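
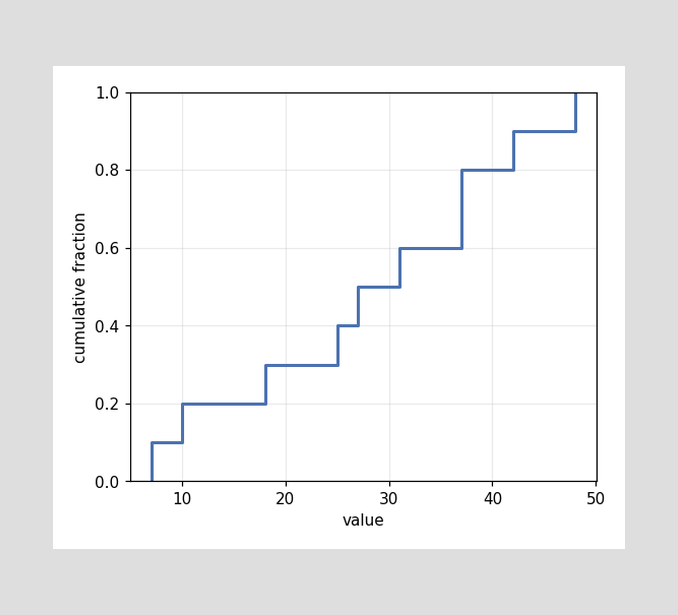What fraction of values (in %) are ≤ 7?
10%

At x=7 the ECDF step is at 10%.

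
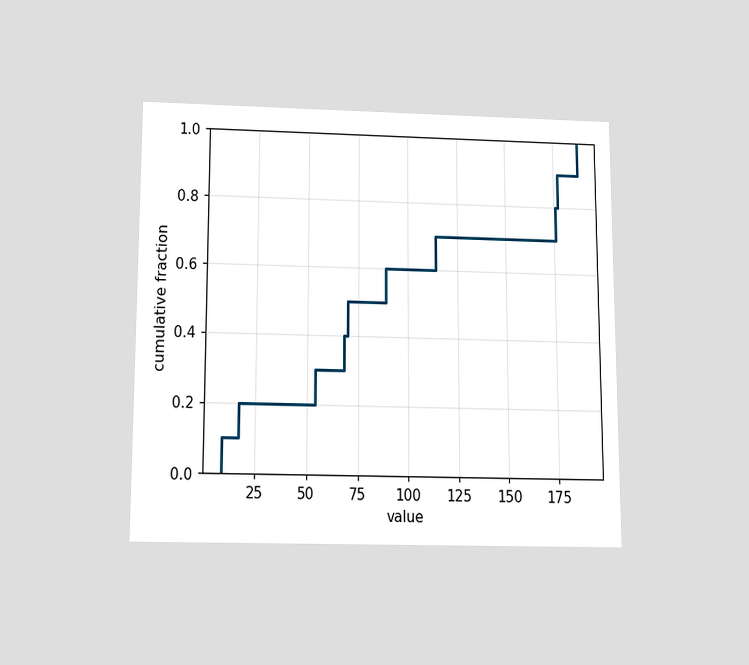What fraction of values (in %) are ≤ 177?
90%

The chart is viewed slightly from below. At x=177 the ECDF step is at 90%.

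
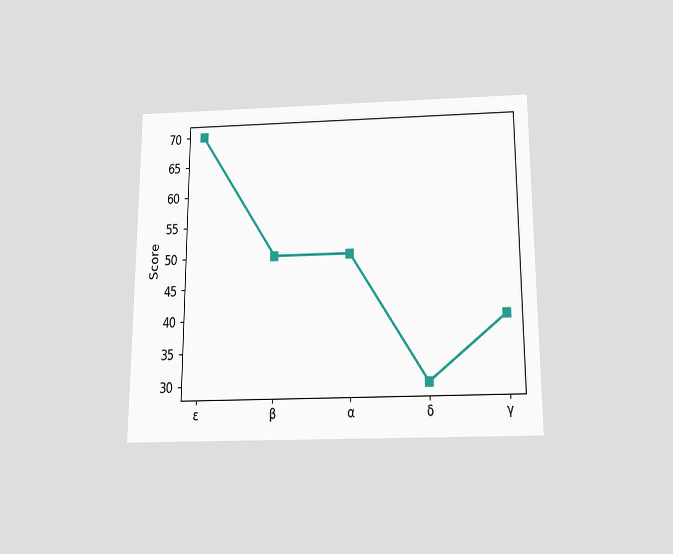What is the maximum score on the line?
70

The chart is viewed slightly from below. The highest point is at ε, and reading across to the y-axis gives 70.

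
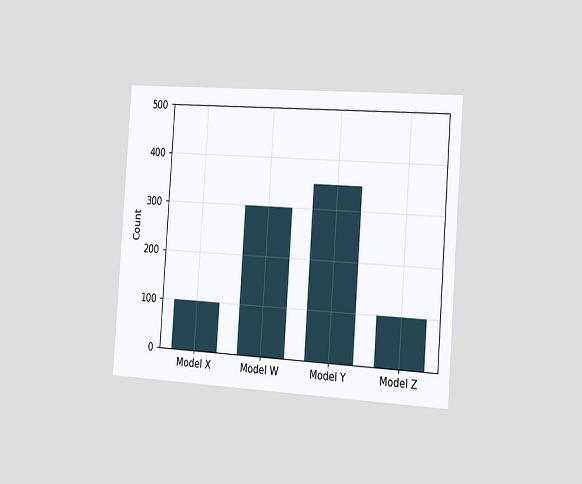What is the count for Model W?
300

The chart is tilted about 4° clockwise and viewed slightly from the right. Reading along the chart's y-axis, the Model W bar reaches 300.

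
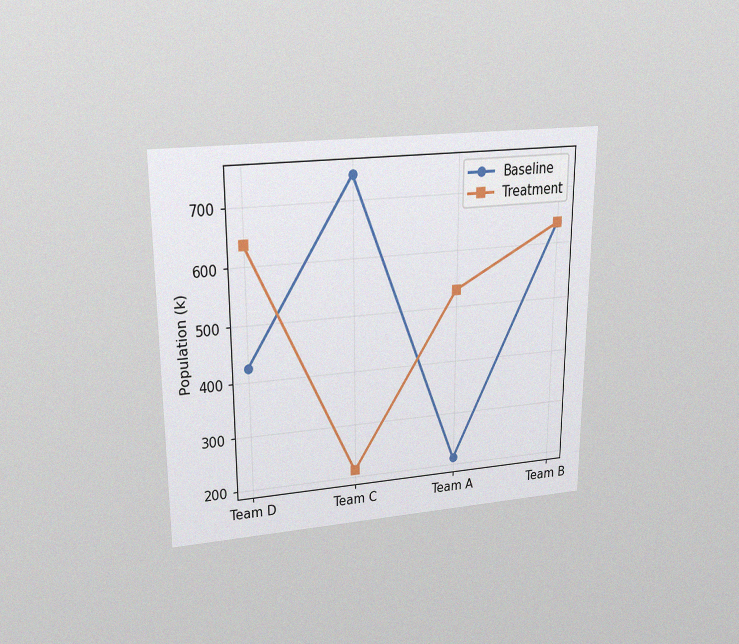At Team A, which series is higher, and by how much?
The chart is viewed slightly from above, with some photo noise. At Team A, Treatment sits above the other line by 318k.

Treatment, by 318k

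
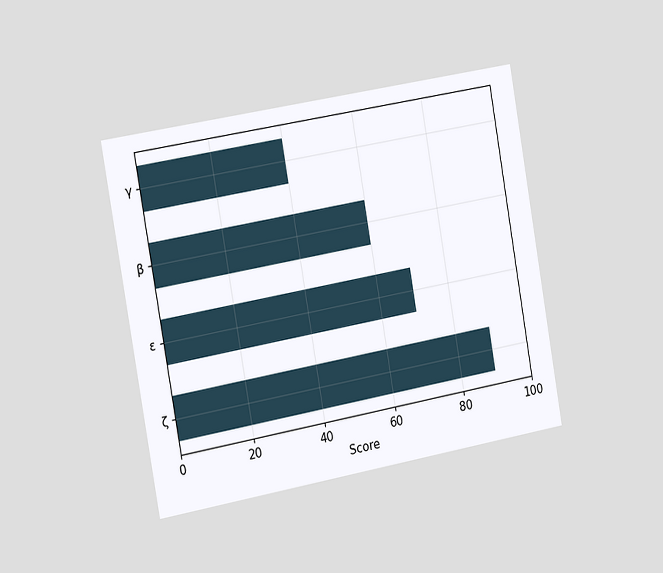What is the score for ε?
The chart is tilted about 10° counter-clockwise and viewed slightly from the left. Reading along the chart's x-axis, the ε bar reaches 70.

70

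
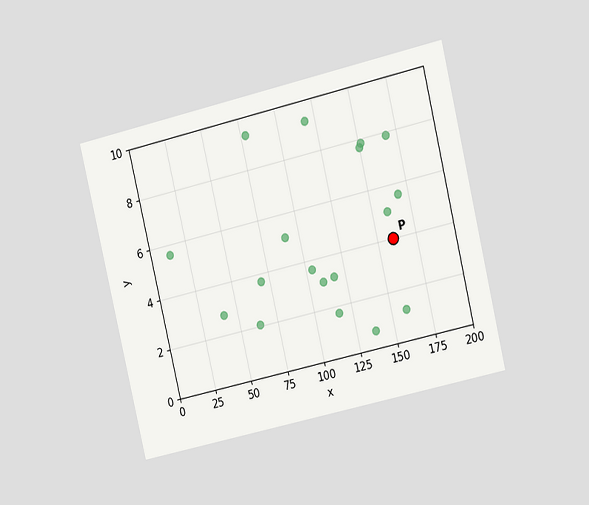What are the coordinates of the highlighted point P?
(160, 4)

The chart is tilted about 13° counter-clockwise and viewed at a slight angle. Following the gridlines from P to each axis, P sits at (160, 4).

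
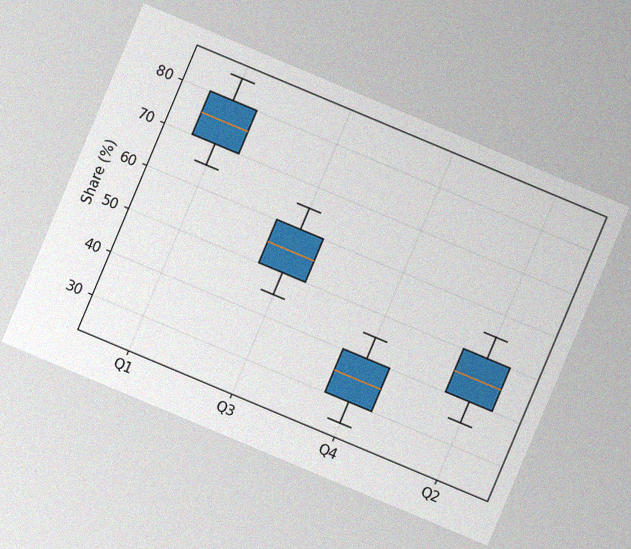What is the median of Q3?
55%

The chart is tilted about 23° clockwise, with some photo noise. The median line in the Q3 box sits at 55%.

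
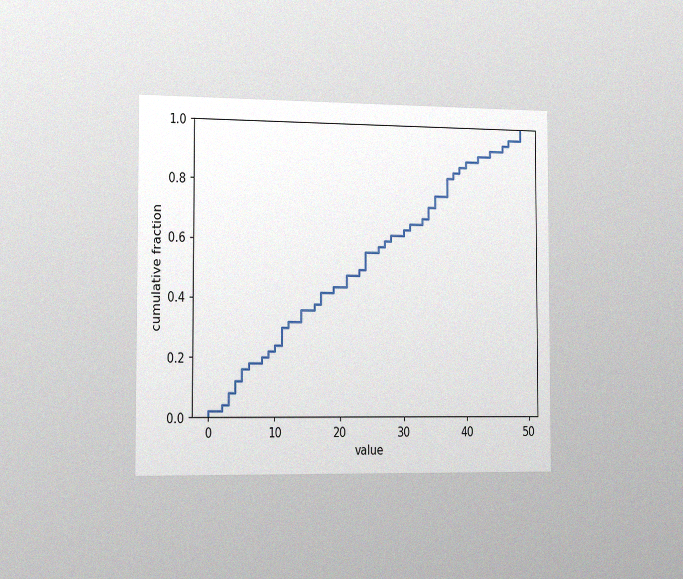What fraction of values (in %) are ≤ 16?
The chart is viewed slightly from the left, with some photo noise. At x=16 the ECDF step is at 38%.

38%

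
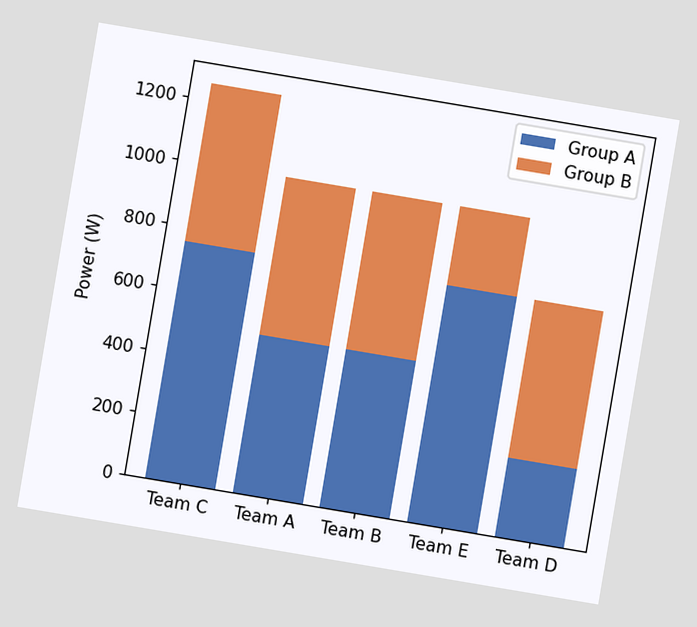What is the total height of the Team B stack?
The chart is tilted about 10° clockwise. The Team B stack's top reaches 1000W on the y-axis.

1000W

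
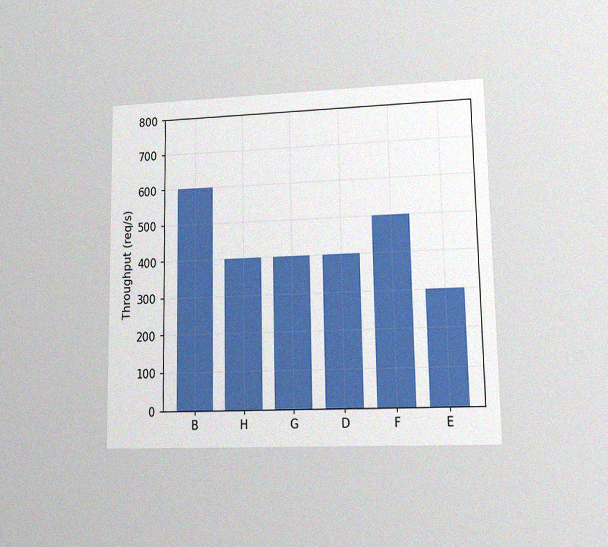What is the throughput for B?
The chart is viewed at a slight angle, with some photo noise. Reading along the chart's y-axis, the B bar reaches 600req/s.

600req/s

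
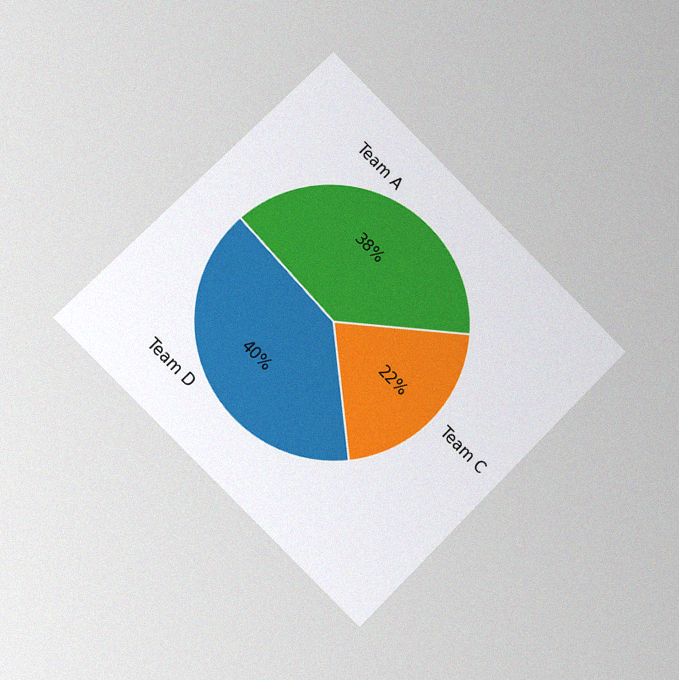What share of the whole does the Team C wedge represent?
22%

The chart is tilted about 45° clockwise and viewed slightly from the left, with some photo noise. The Team C slice takes up 22% of the pie.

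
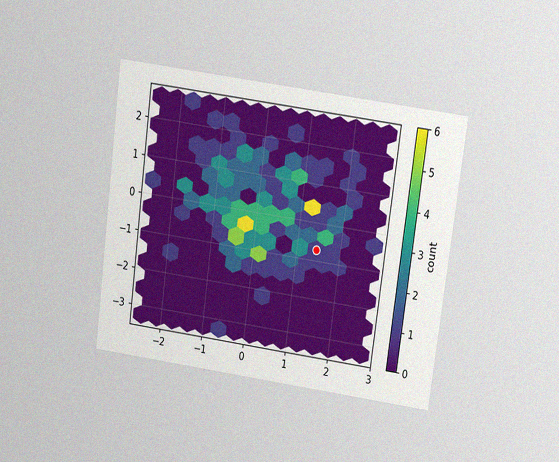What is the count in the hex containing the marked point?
The chart is tilted about 8° clockwise and viewed slightly from above, with some photo noise. The marked hex reads 1 on the colorbar.

1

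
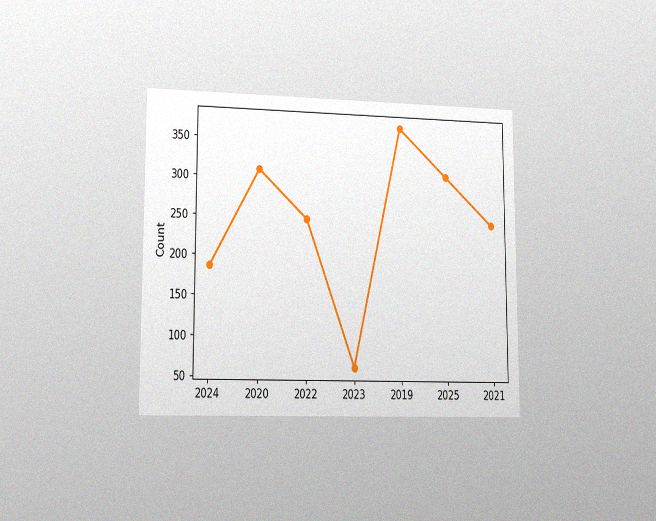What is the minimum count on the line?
62

The chart is viewed slightly from the left, with some photo noise. The lowest point is at 2023, and reading across to the y-axis gives 62.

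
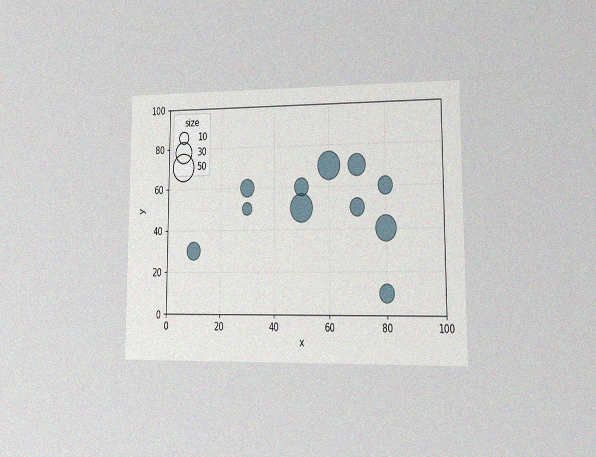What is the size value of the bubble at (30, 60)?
20

The chart is viewed at a slight angle, with some photo noise. Matching the bubble at (30, 60) against the size legend gives 20.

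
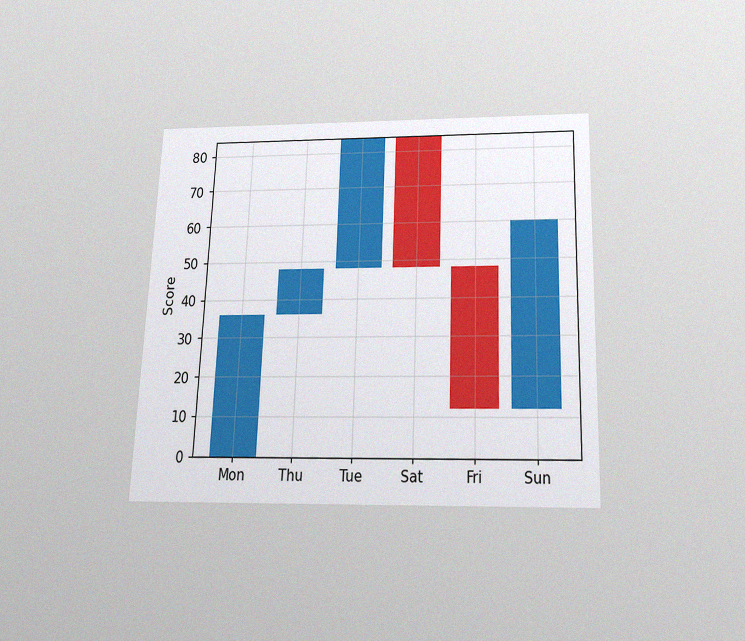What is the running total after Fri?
12

The chart is tilted about 2° clockwise and viewed slightly from below, with some photo noise. After Fri the running total reaches 12.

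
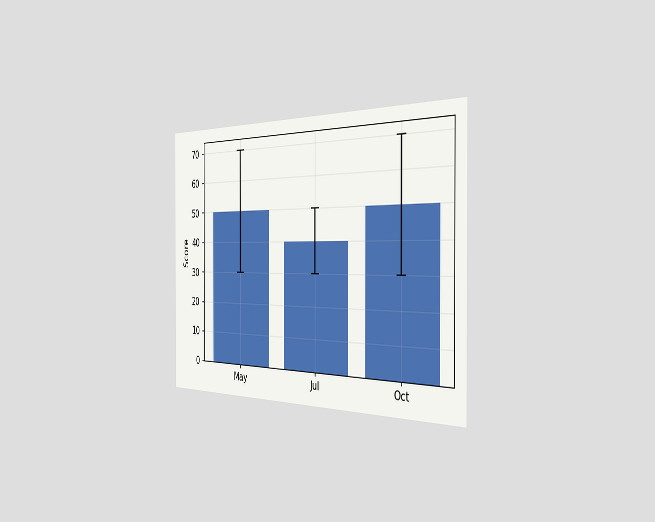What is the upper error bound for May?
70

The chart is viewed slightly from the right. The May bar's upper whisker reaches 70.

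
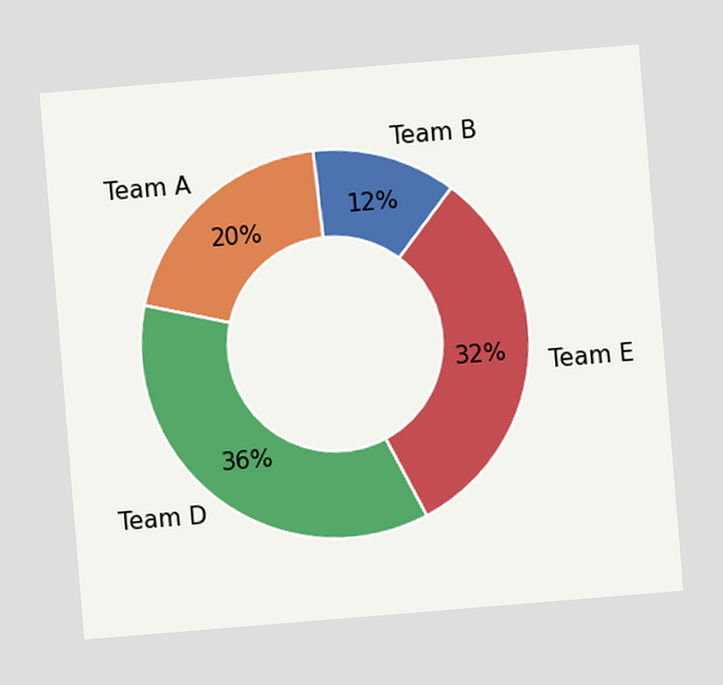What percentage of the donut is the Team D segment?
The chart is tilted about 5° counter-clockwise. The Team D segment takes up 36% of the ring.

36%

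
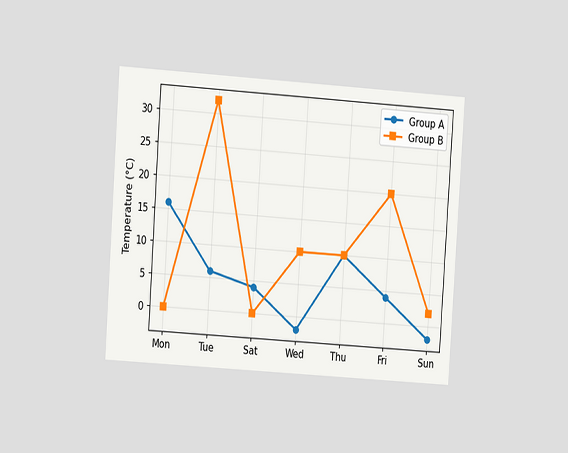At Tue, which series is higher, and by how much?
Group B, by 26°C

The chart is tilted about 4° clockwise and viewed at a slight angle. At Tue, Group B sits above the other line by 26°C.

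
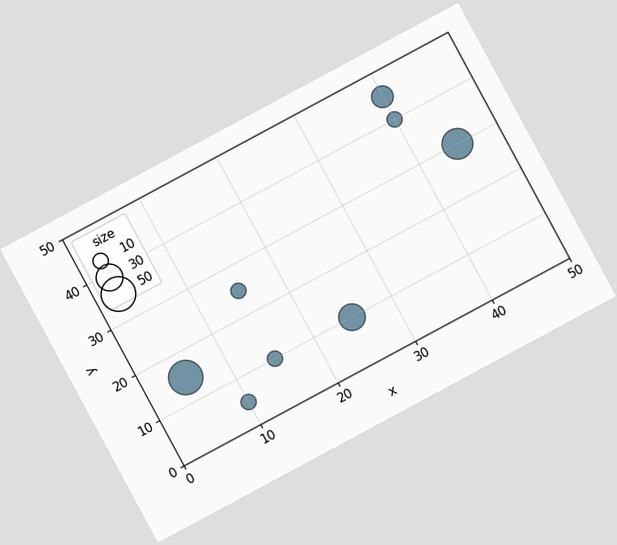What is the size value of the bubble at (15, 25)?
10

The chart is tilted about 28° counter-clockwise. Matching the bubble at (15, 25) against the size legend gives 10.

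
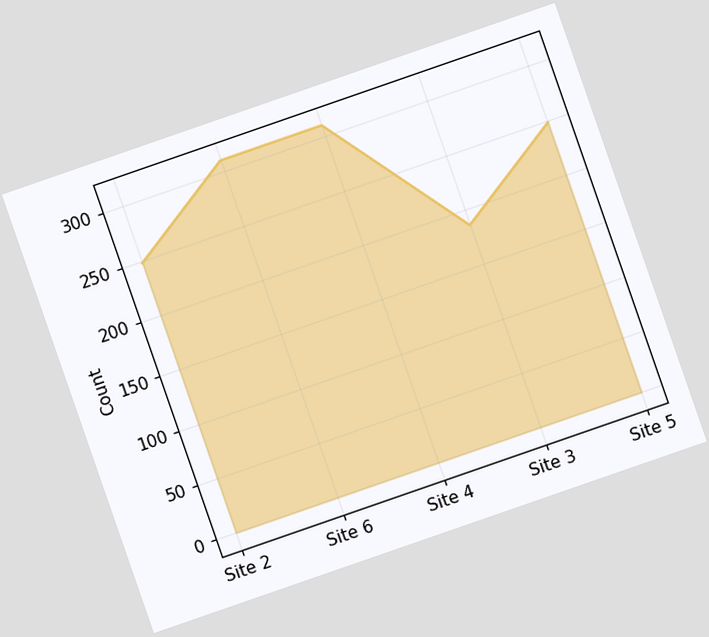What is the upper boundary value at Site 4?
The chart is tilted about 19° counter-clockwise. At Site 4 the upper boundary is at 310.

310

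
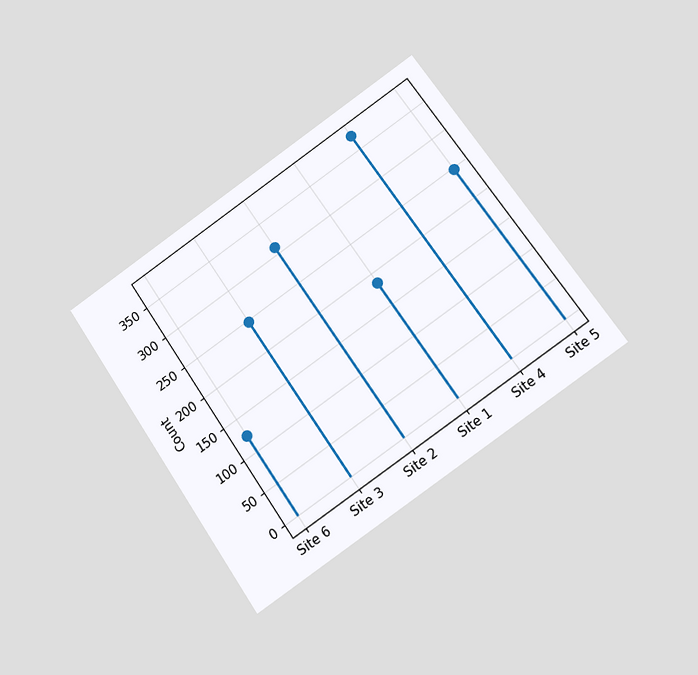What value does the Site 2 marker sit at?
310

The chart is tilted about 35° counter-clockwise and viewed at a slight angle. The Site 2 marker sits at 310.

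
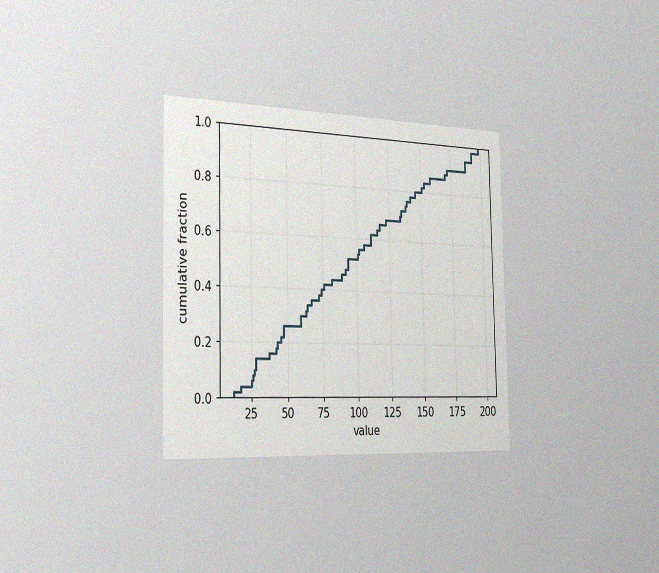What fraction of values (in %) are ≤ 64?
34%

The chart is viewed slightly from the left, with some photo noise. At x=64 the ECDF step is at 34%.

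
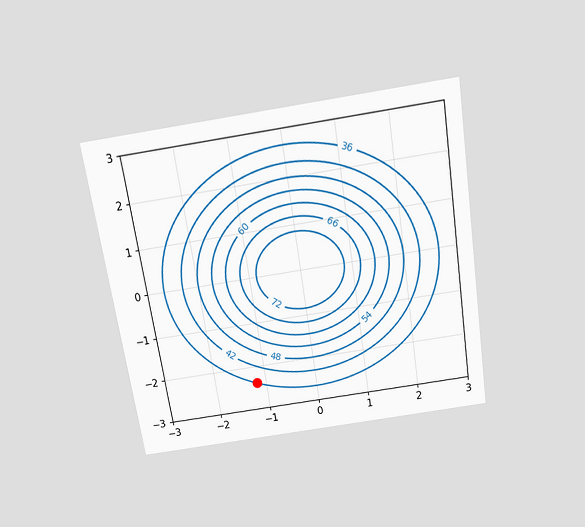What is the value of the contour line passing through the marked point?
The chart is tilted about 9° counter-clockwise and viewed slightly from above. The marked point sits on the contour labelled 36.

36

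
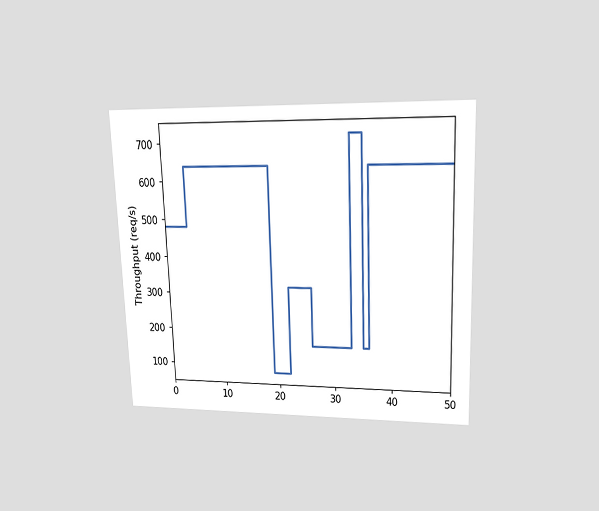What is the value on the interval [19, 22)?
80req/s

The chart is tilted about 2° counter-clockwise and viewed at a slight angle. On [19, 22) the step sits at 80req/s.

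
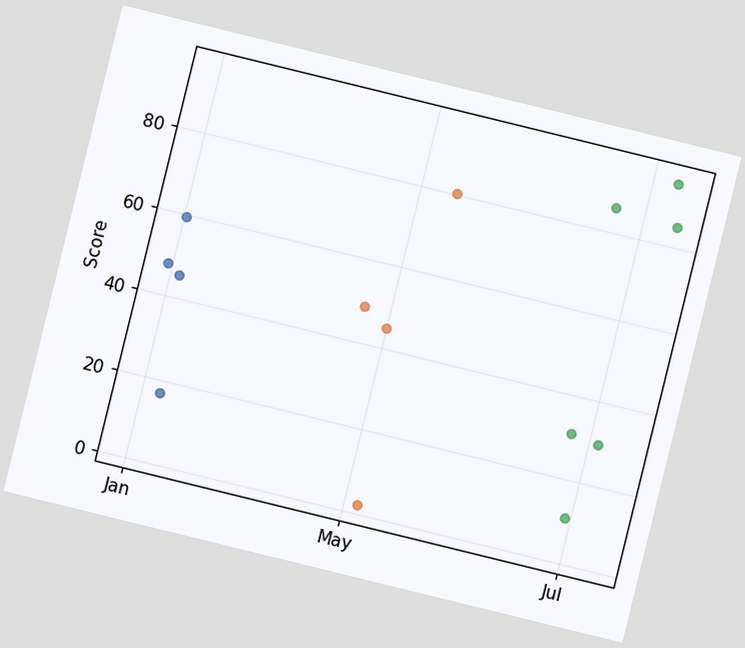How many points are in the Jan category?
The chart is tilted about 14° clockwise. Counting the markers in the Jan column gives 4.

4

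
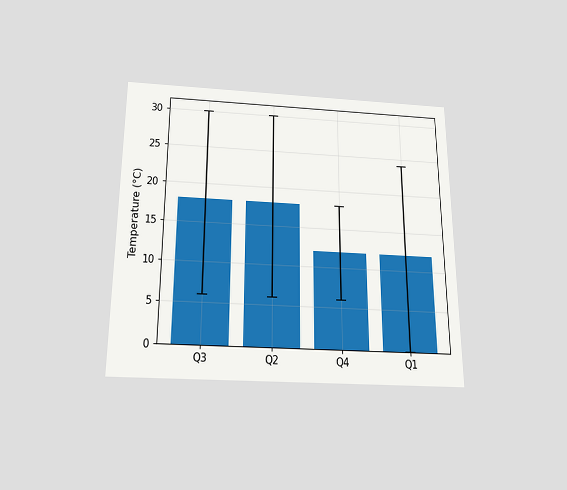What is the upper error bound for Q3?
The chart is viewed slightly from below. The Q3 bar's upper whisker reaches 30°C.

30°C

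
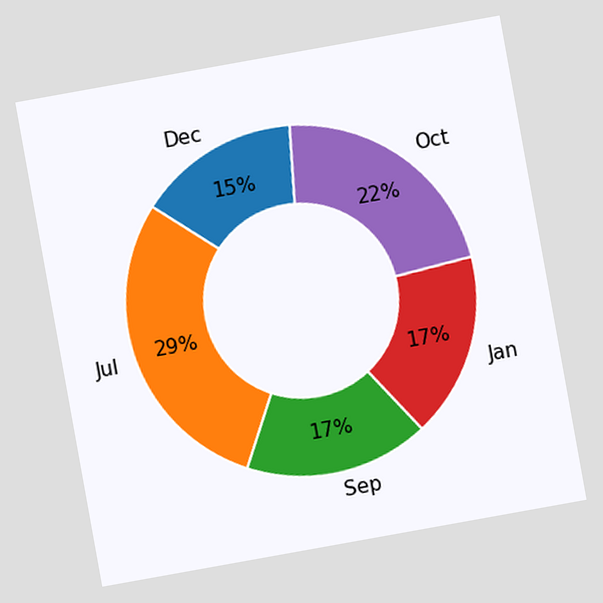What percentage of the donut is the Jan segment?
17%

The chart is tilted about 10° counter-clockwise. The Jan segment takes up 17% of the ring.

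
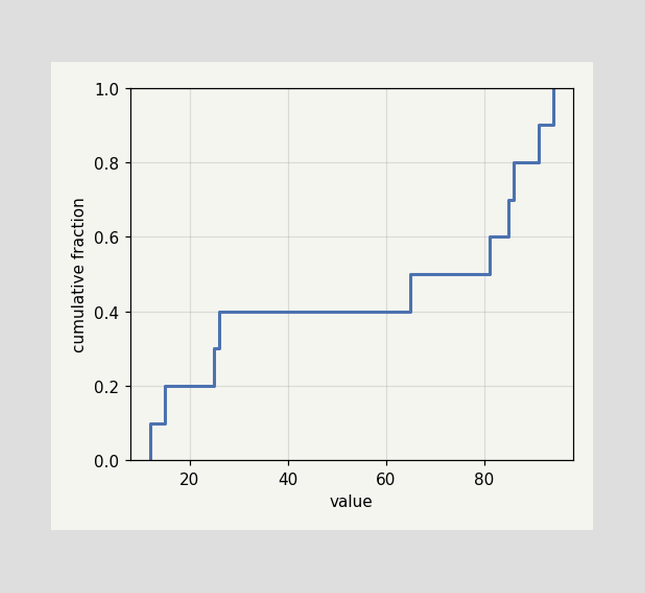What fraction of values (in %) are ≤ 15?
At x=15 the ECDF step is at 20%.

20%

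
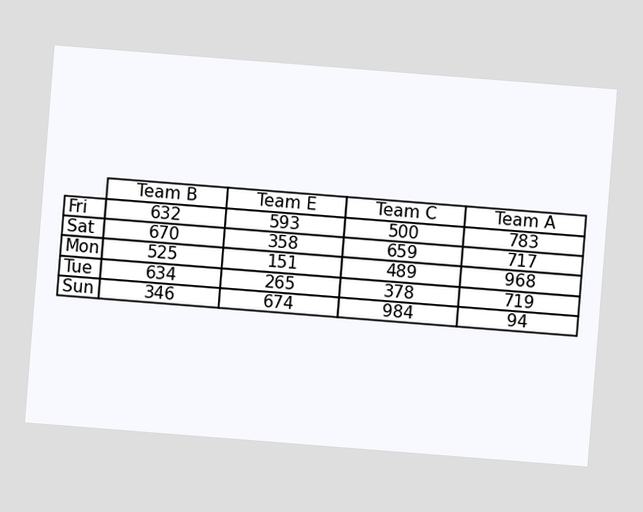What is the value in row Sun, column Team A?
94

The chart is tilted about 4° clockwise. The (Sun, Team A) cell reads 94.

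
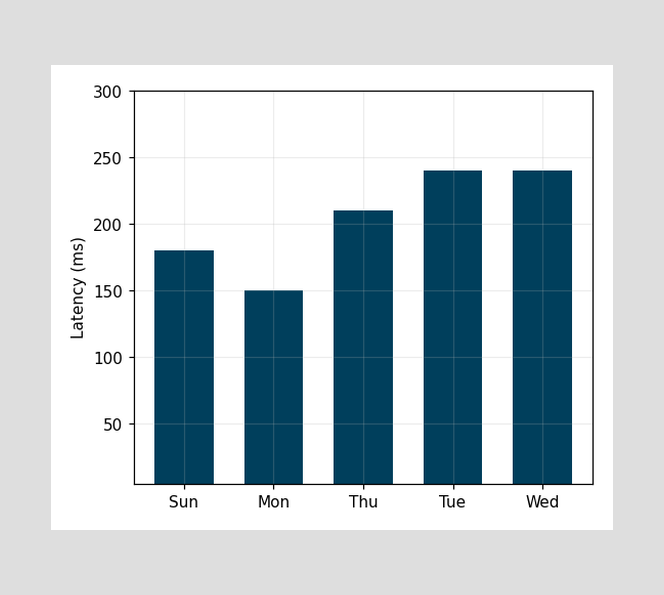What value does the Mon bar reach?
150ms

Reading along the chart's y-axis, the Mon bar reaches 150ms.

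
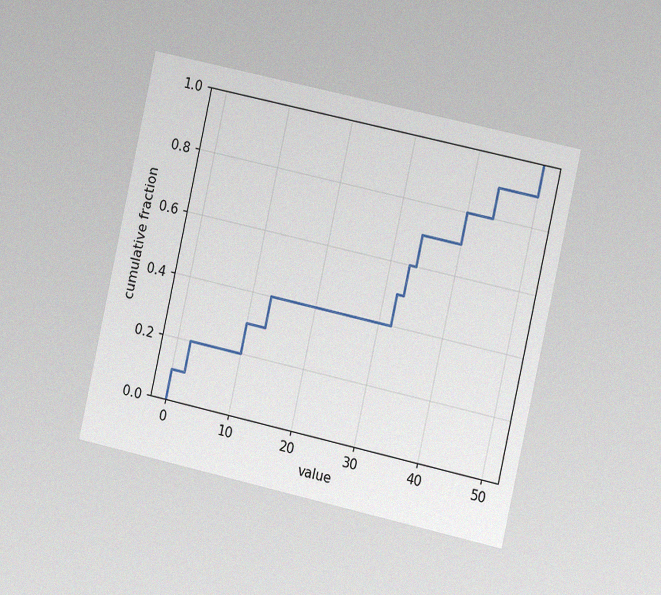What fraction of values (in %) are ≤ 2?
The chart is tilted about 12° clockwise and viewed slightly from the right, with some photo noise. At x=2 the ECDF step is at 20%.

20%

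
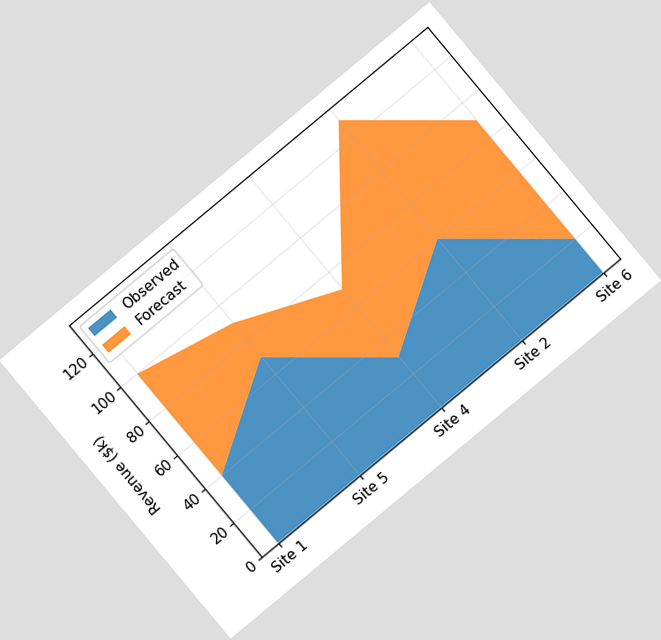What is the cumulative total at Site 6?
$90k

The chart is tilted about 40° counter-clockwise. The stacked total at Site 6 reaches $90k.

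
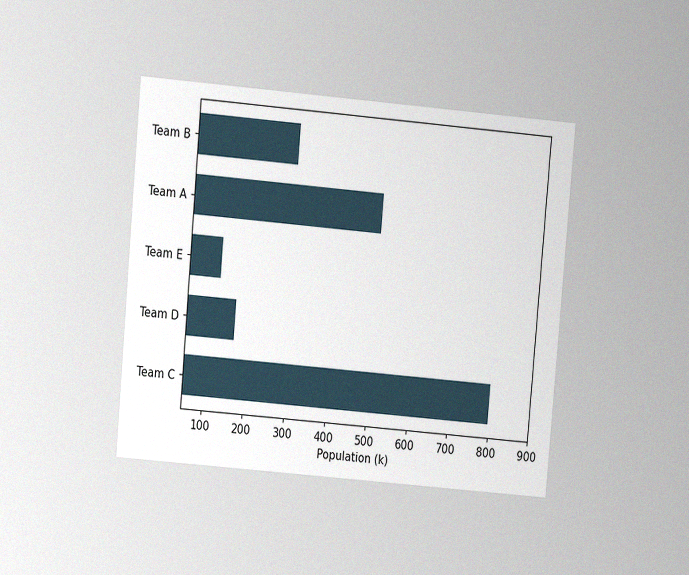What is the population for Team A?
The chart is tilted about 5° clockwise and viewed at a slight angle, with some photo noise. Reading along the chart's x-axis, the Team A bar reaches 504k.

504k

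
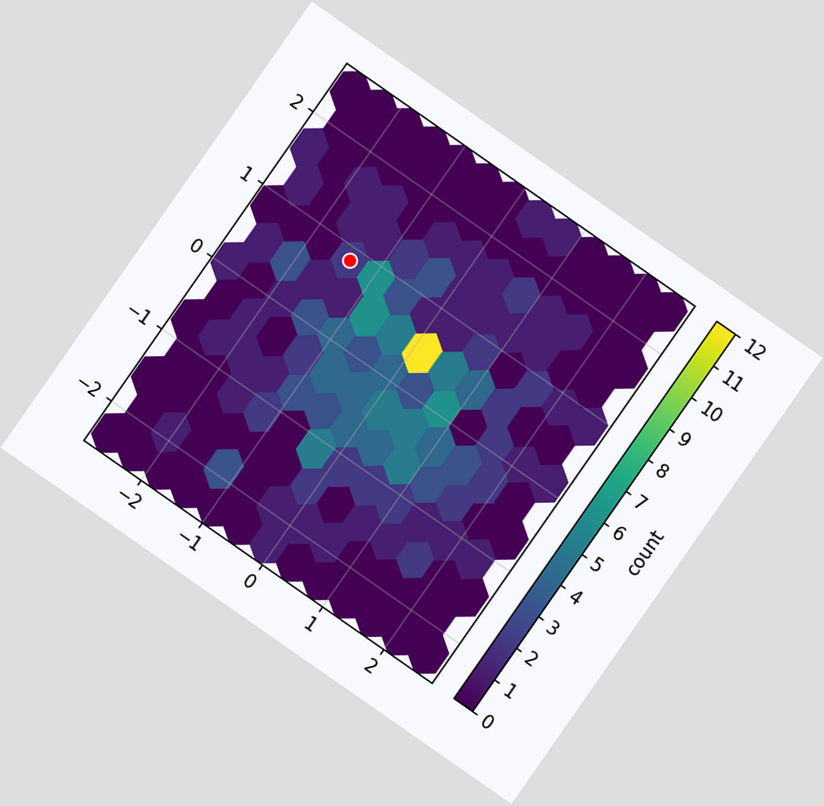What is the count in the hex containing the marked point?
2

The chart is tilted about 35° clockwise. The marked hex reads 2 on the colorbar.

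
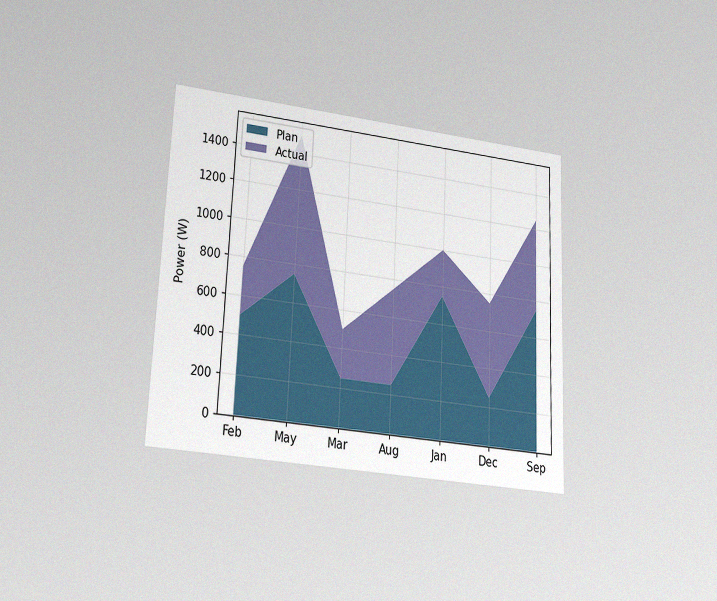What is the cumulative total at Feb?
750W

The chart is tilted about 2° clockwise and viewed at a slight angle, with some photo noise. The stacked total at Feb reaches 750W.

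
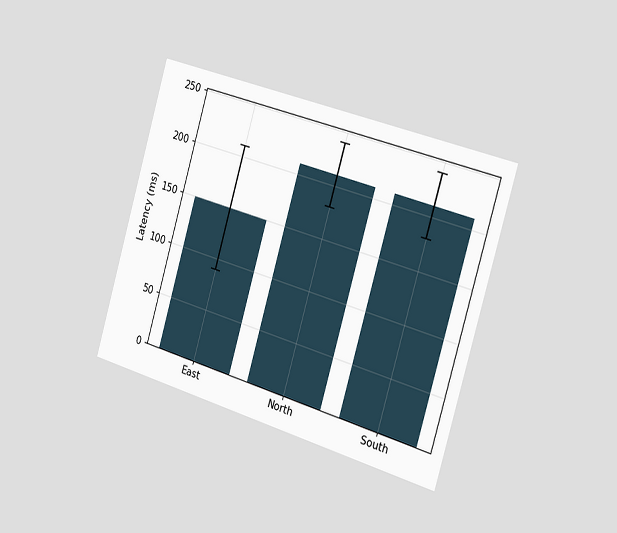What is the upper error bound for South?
240ms

The chart is tilted about 16° clockwise and viewed slightly from the right. The South bar's upper whisker reaches 240ms.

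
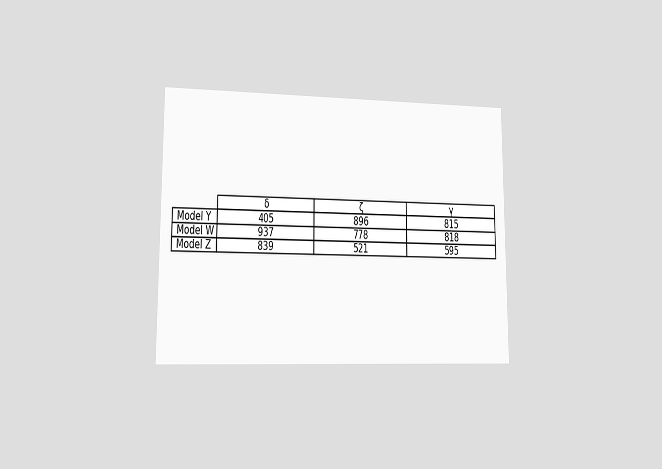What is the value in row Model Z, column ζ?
The chart is viewed at a slight angle. The (Model Z, ζ) cell reads 521.

521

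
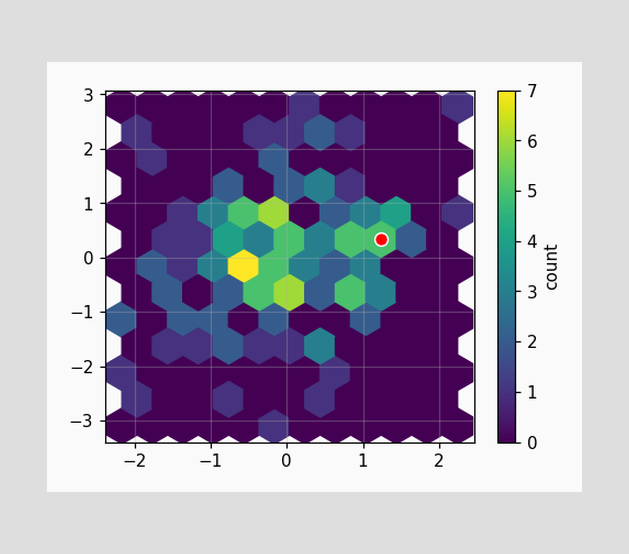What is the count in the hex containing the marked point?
5

The marked hex reads 5 on the colorbar.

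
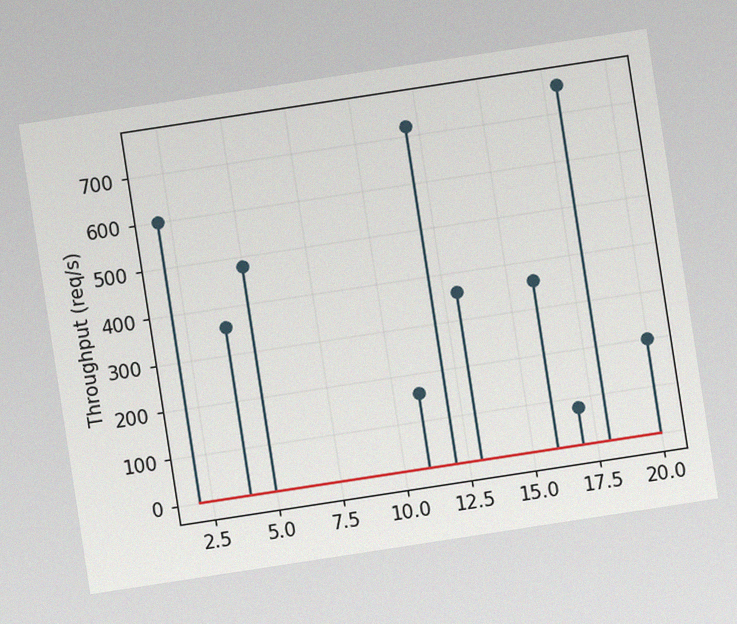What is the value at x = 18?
760req/s

The chart is tilted about 9° counter-clockwise, with some photo noise. The stem at x=18 reaches 760req/s.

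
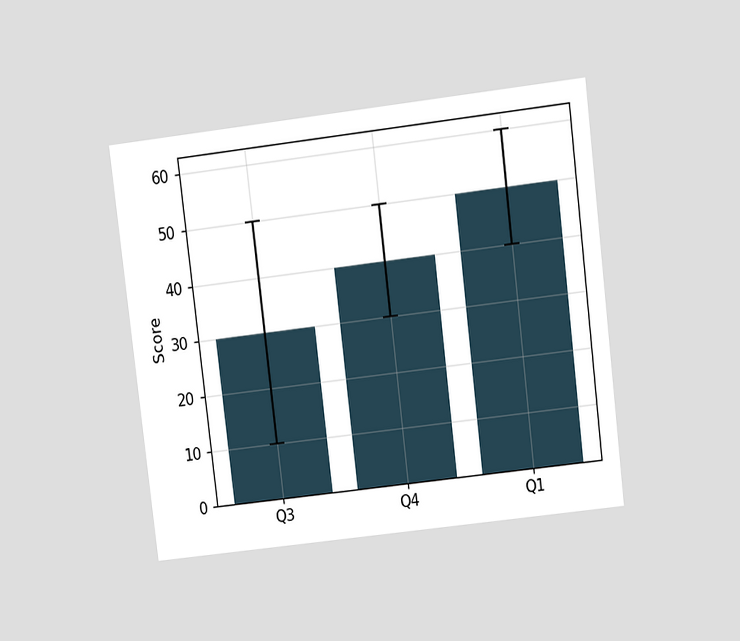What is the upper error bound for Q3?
50

The chart is tilted about 7° counter-clockwise and viewed at a slight angle. The Q3 bar's upper whisker reaches 50.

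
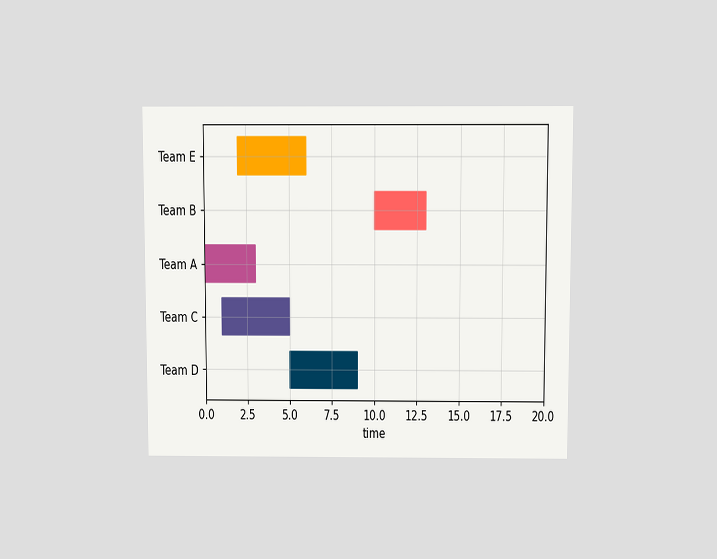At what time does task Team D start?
5

The chart is viewed slightly from above. The Team D bar begins at t=5.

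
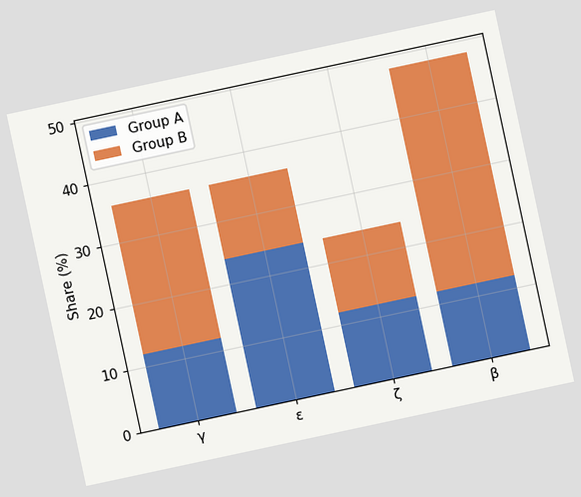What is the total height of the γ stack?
36%

The chart is tilted about 12° counter-clockwise. The γ stack's top reaches 36% on the y-axis.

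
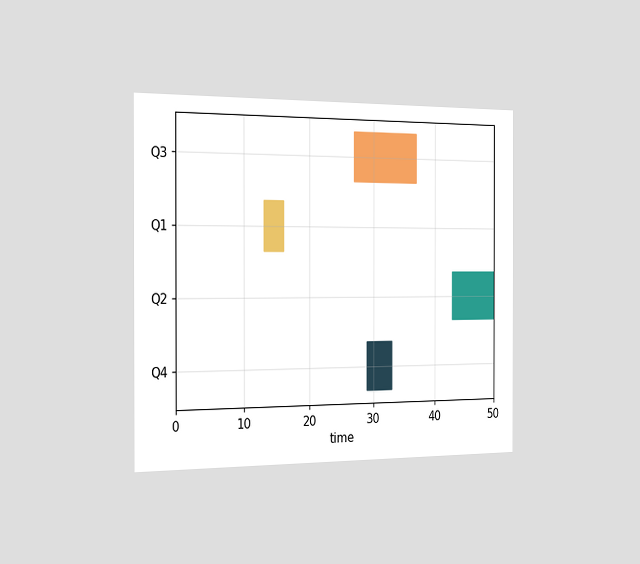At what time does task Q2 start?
43

The chart is viewed slightly from the left. The Q2 bar begins at t=43.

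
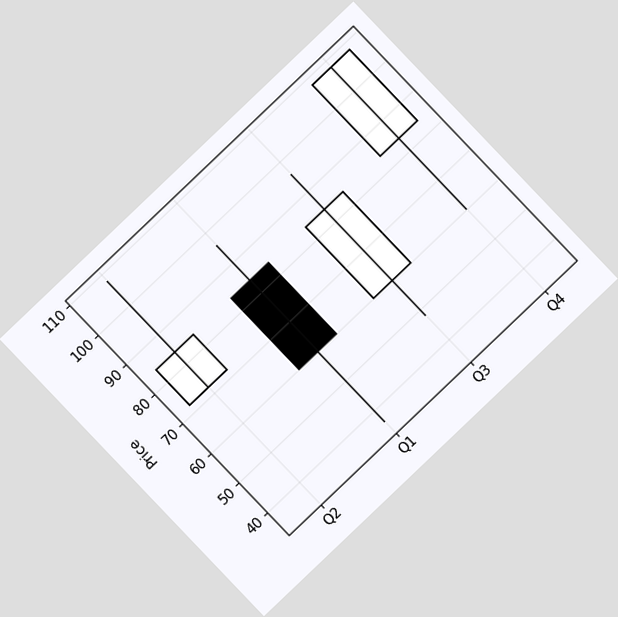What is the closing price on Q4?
The chart is tilted about 44° counter-clockwise. The Q4 candle closes at 108.

108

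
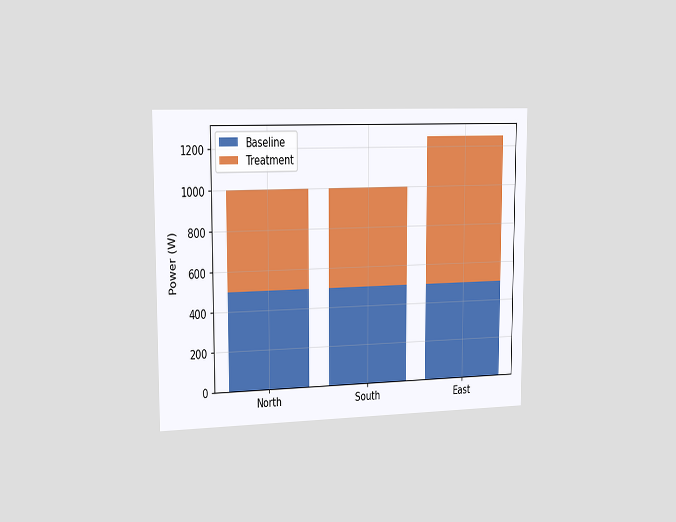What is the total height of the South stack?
The chart is viewed slightly from the left. The South stack's top reaches 1000W on the y-axis.

1000W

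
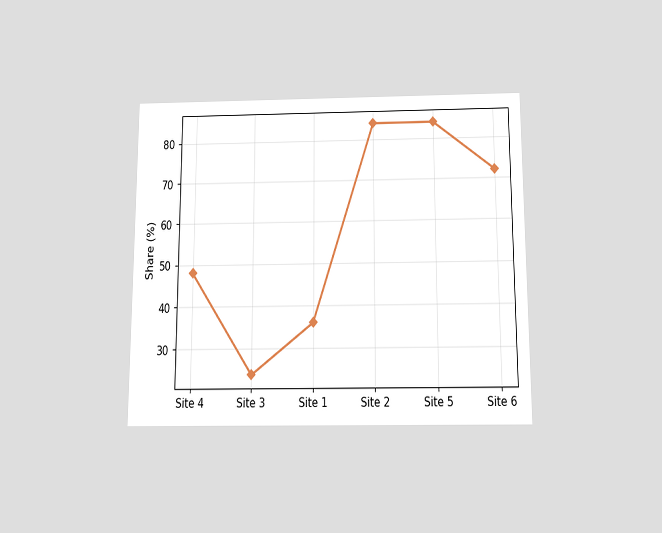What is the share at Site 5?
The chart is viewed slightly from below. At Site 5, the line is at 84%.

84%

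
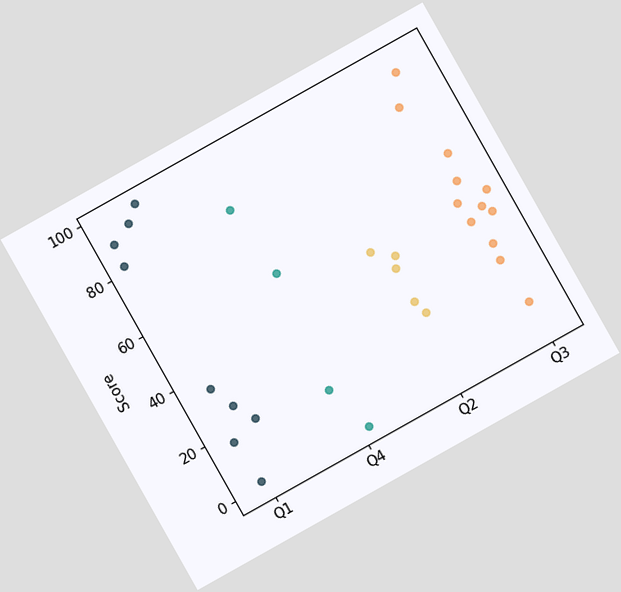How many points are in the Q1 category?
9

The chart is tilted about 29° counter-clockwise. Counting the markers in the Q1 column gives 9.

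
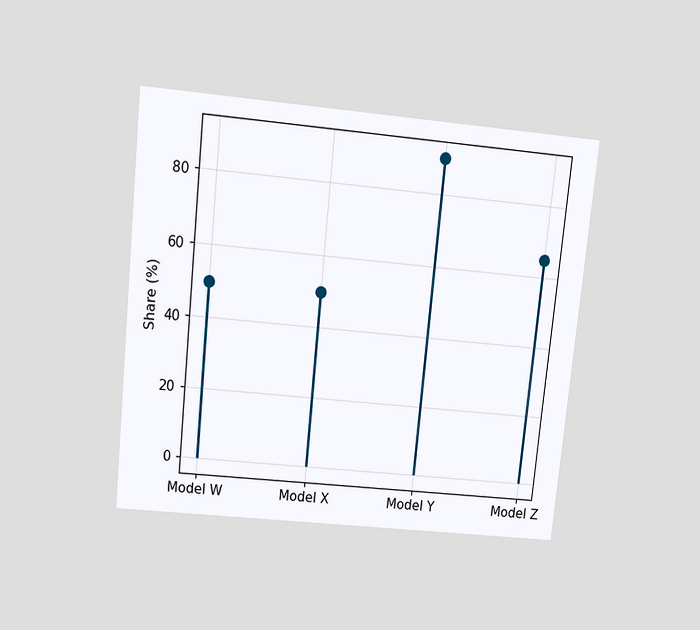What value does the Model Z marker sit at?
65%

The chart is tilted about 6° clockwise and viewed slightly from above. The Model Z marker sits at 65%.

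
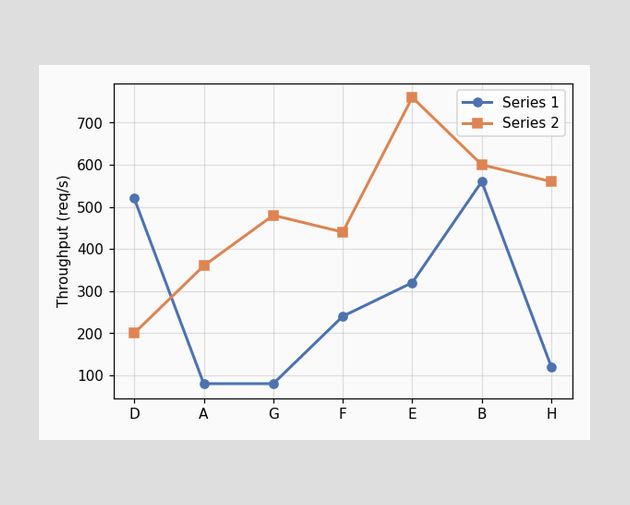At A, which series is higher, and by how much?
At A, Series 2 sits above the other line by 280req/s.

Series 2, by 280req/s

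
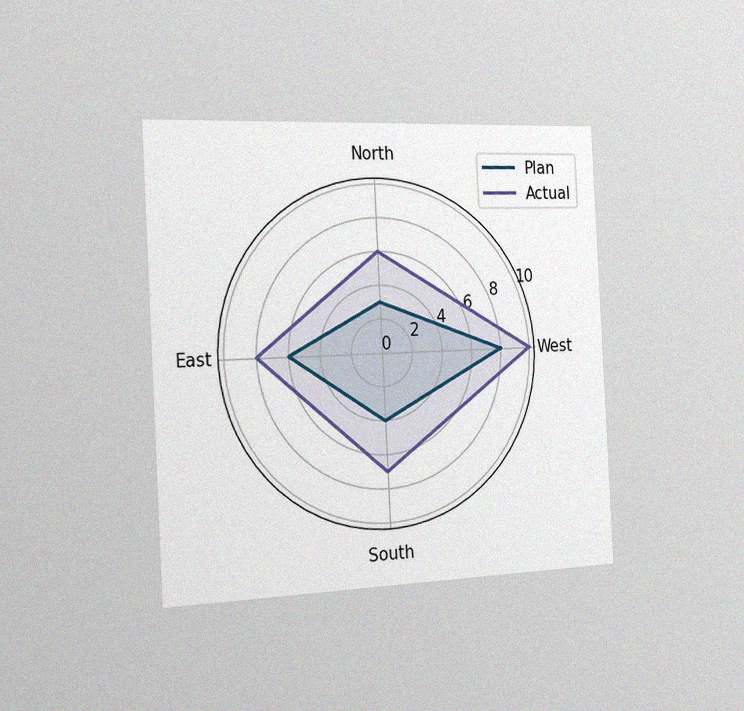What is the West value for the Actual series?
10

The chart is tilted about 3° counter-clockwise and viewed slightly from the left, with some photo noise. On the West axis, Actual reaches 10.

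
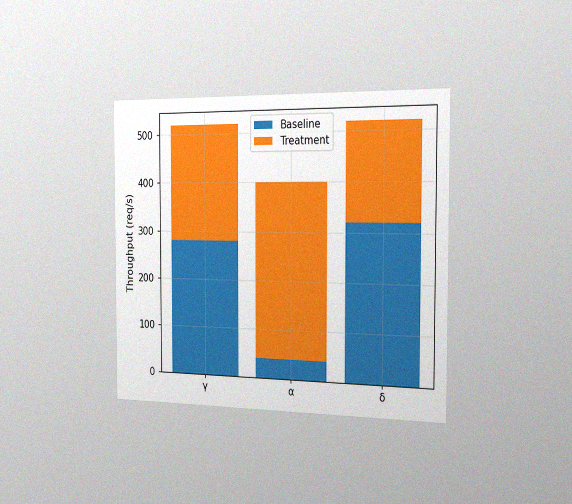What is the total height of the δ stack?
520req/s

The chart is viewed slightly from the right, with some photo noise. The δ stack's top reaches 520req/s on the y-axis.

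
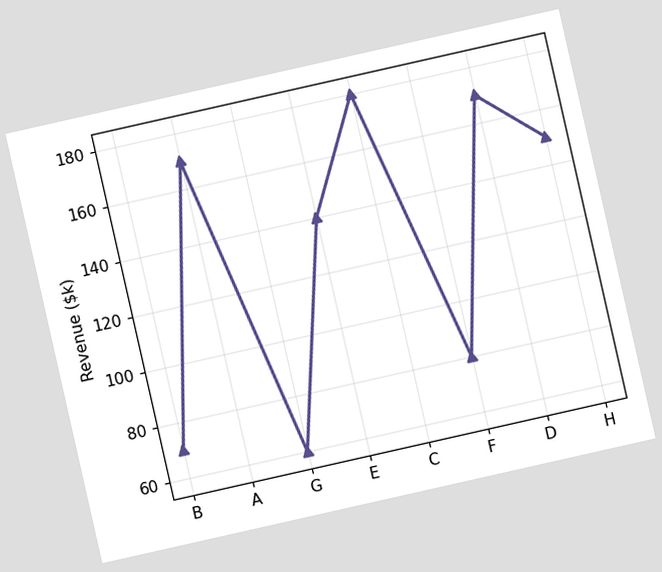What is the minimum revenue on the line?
The chart is tilted about 13° counter-clockwise. The lowest point is at G, and reading across to the y-axis gives $60k.

$60k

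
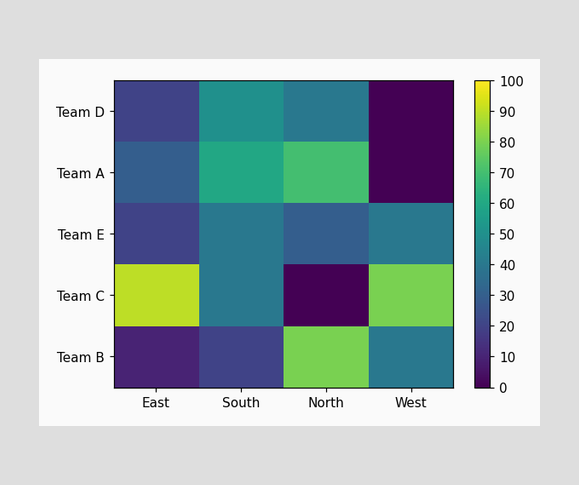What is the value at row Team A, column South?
60

Matching cell (Team A, South) against the colorbar gives 60.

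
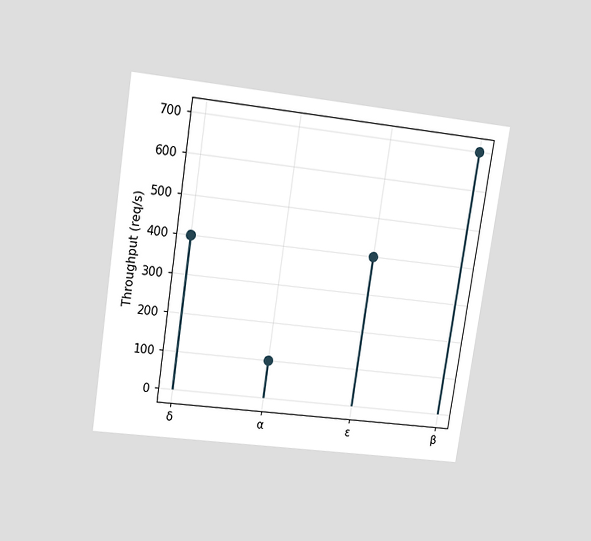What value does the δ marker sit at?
The chart is tilted about 8° clockwise and viewed slightly from above. The δ marker sits at 400req/s.

400req/s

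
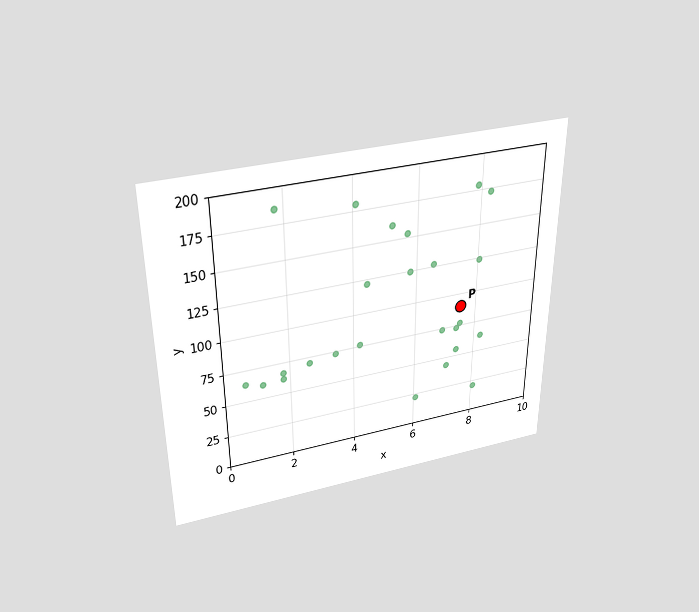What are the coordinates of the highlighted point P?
(7.5, 90)

The chart is viewed slightly from above. Following the gridlines from P to each axis, P sits at (7.5, 90).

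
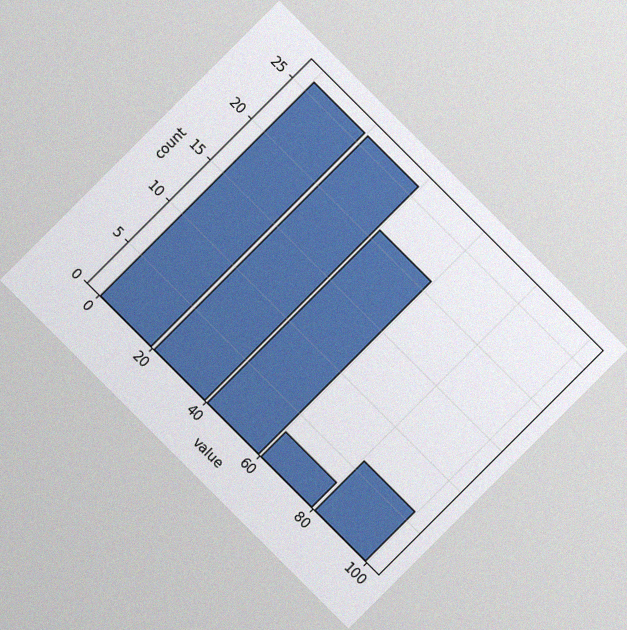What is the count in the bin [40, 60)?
The chart is tilted about 45° clockwise, with some photo noise. The [40, 60) bin has height 21.

21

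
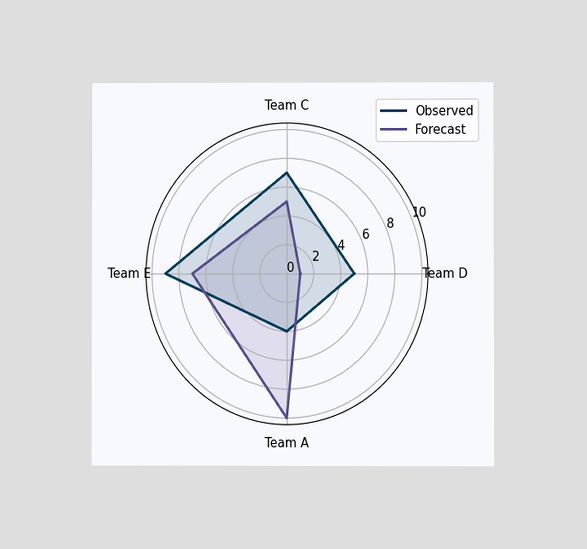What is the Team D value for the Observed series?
The chart is viewed at a slight angle. On the Team D axis, Observed reaches 5.

5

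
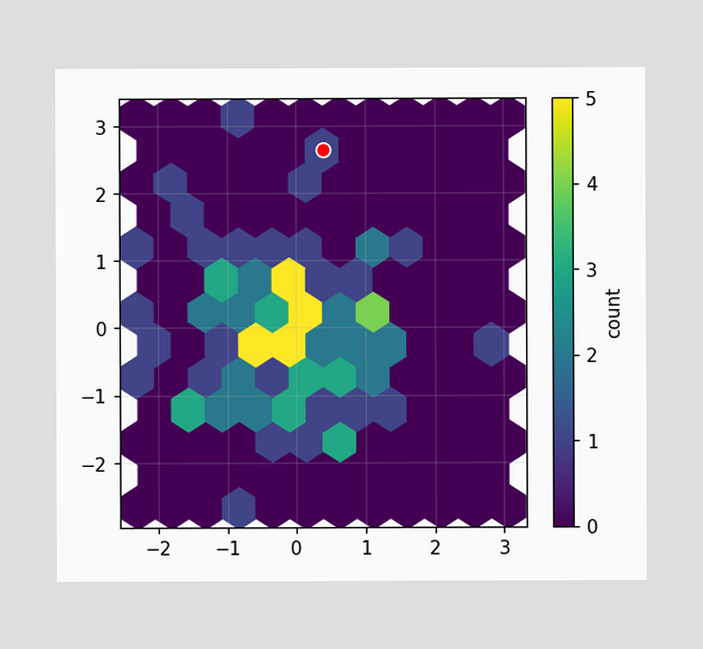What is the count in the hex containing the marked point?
The marked hex reads 1 on the colorbar.

1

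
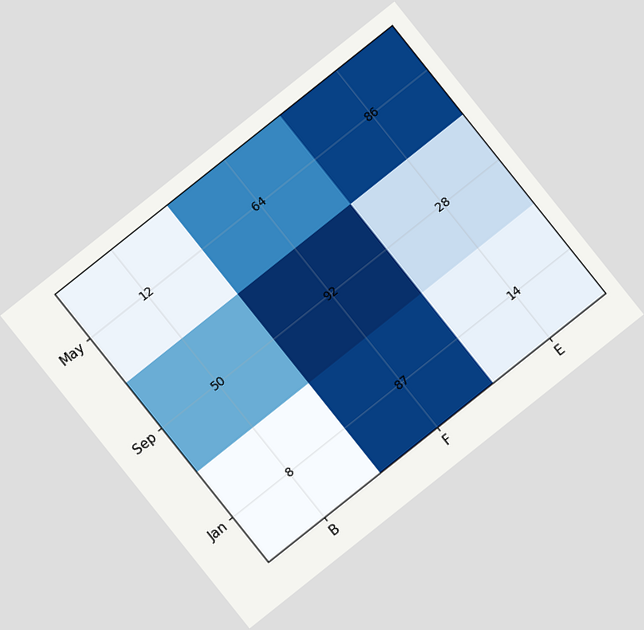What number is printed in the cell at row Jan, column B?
The chart is tilted about 39° counter-clockwise. The (Jan, B) cell reads 8.

8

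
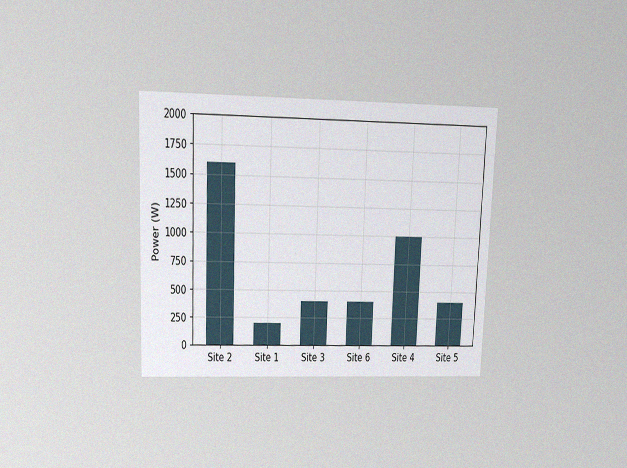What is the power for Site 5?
400W

The chart is tilted about 2° clockwise and viewed slightly from above, with some photo noise. Reading along the chart's y-axis, the Site 5 bar reaches 400W.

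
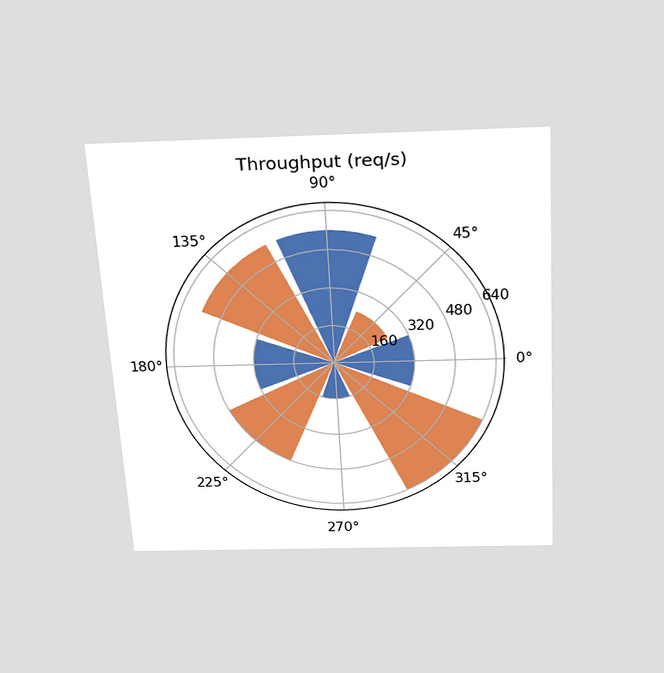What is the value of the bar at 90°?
560req/s

The chart is tilted about 3° counter-clockwise and viewed slightly from above. The bar at 90° reaches 560req/s on the radial axis.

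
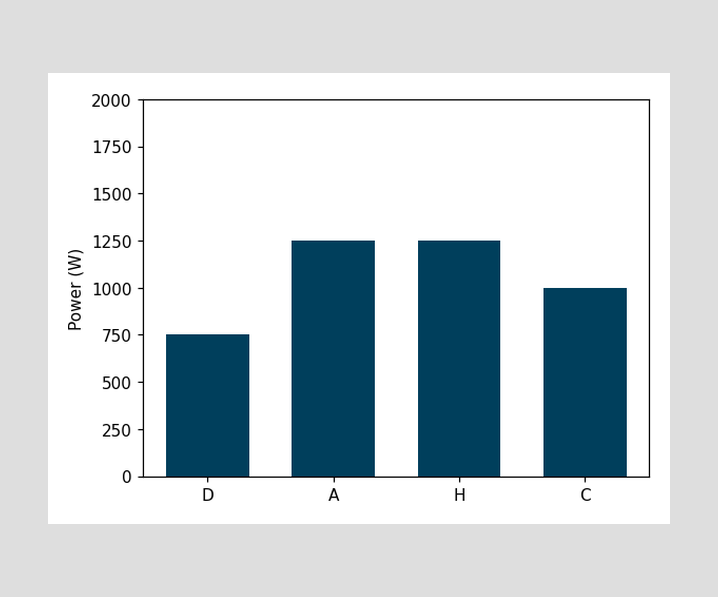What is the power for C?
1000W

Reading along the chart's y-axis, the C bar reaches 1000W.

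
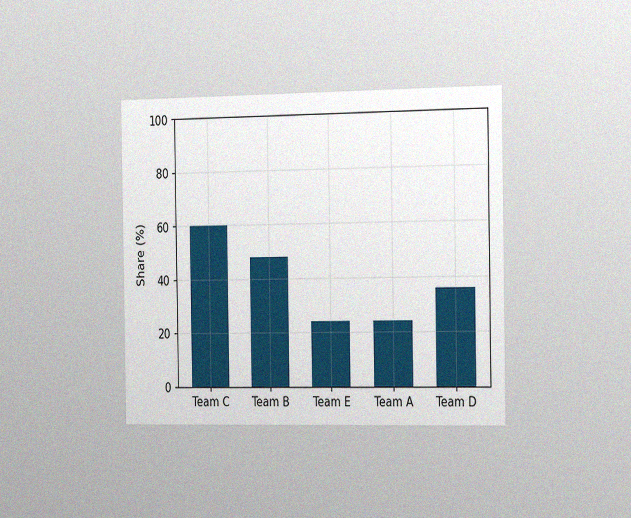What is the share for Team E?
The chart is viewed slightly from the right, with some photo noise. Reading along the chart's y-axis, the Team E bar reaches 24%.

24%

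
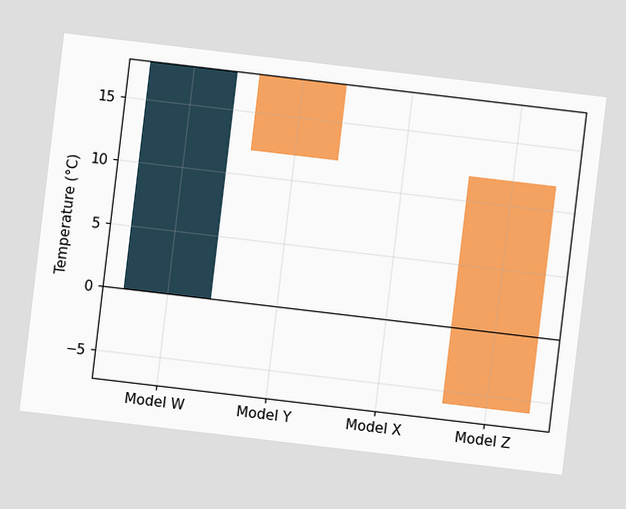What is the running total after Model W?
18°C

The chart is tilted about 7° clockwise. After Model W the running total reaches 18°C.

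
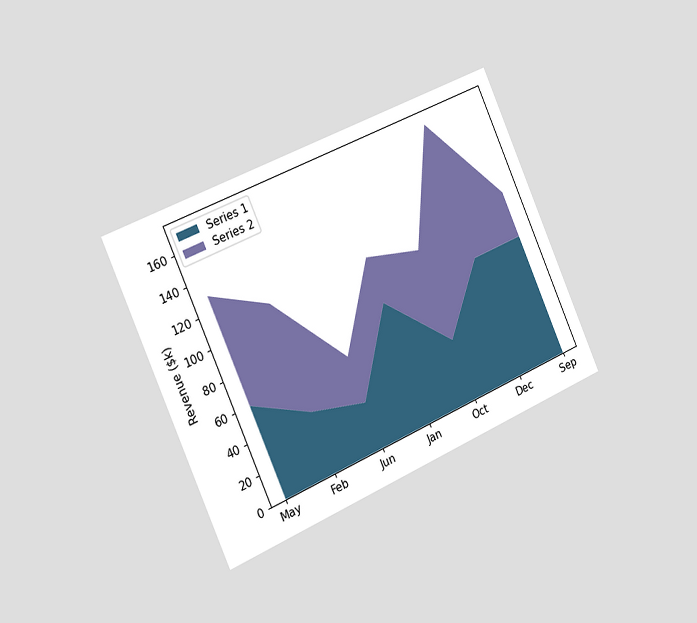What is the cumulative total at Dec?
The chart is tilted about 24° counter-clockwise and viewed slightly from the left. The stacked total at Dec reaches $170k.

$170k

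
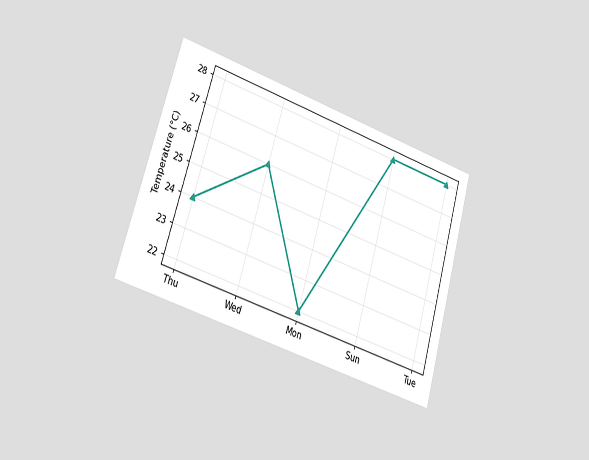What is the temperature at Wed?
26°C

The chart is tilted about 17° clockwise and viewed slightly from the left. At Wed, the line is at 26°C.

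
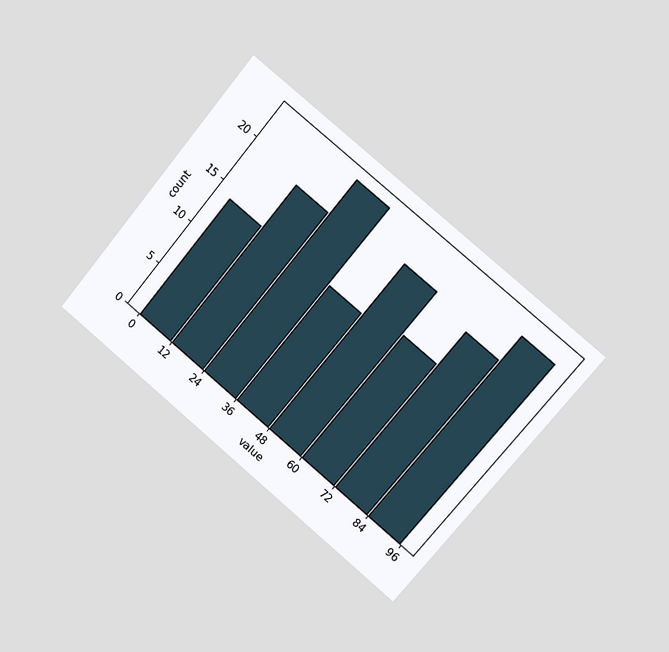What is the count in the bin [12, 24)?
19

The chart is tilted about 40° clockwise and viewed slightly from the right. The [12, 24) bin has height 19.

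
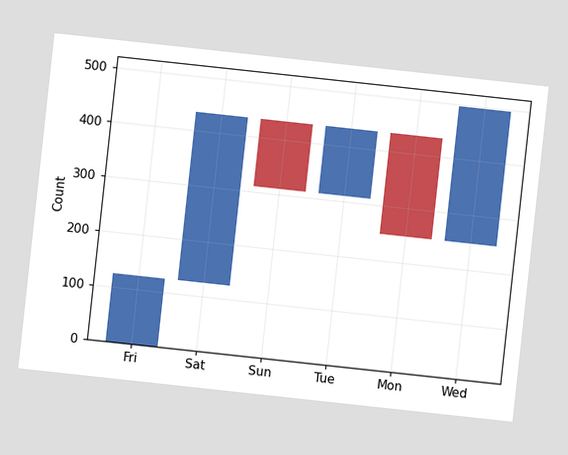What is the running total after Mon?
The chart is tilted about 6° clockwise. After Mon the running total reaches 248.

248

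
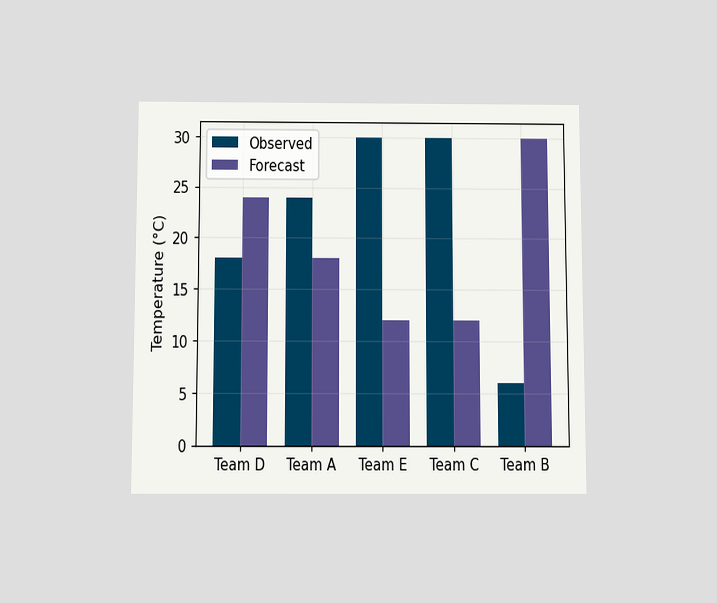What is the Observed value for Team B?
6°C

The chart is viewed slightly from below. The Observed bar at Team B reaches 6°C on the y-axis.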